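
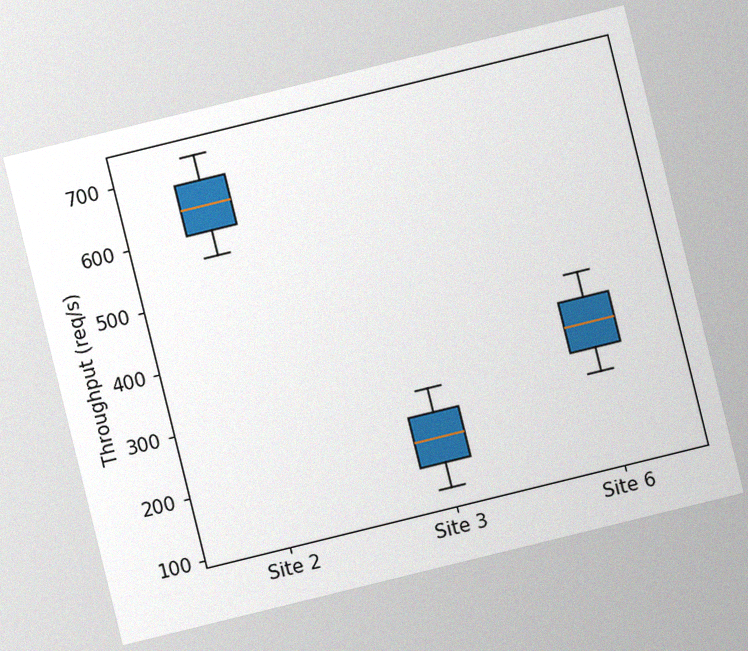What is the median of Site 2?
640req/s

The chart is tilted about 14° counter-clockwise, with some photo noise. The median line in the Site 2 box sits at 640req/s.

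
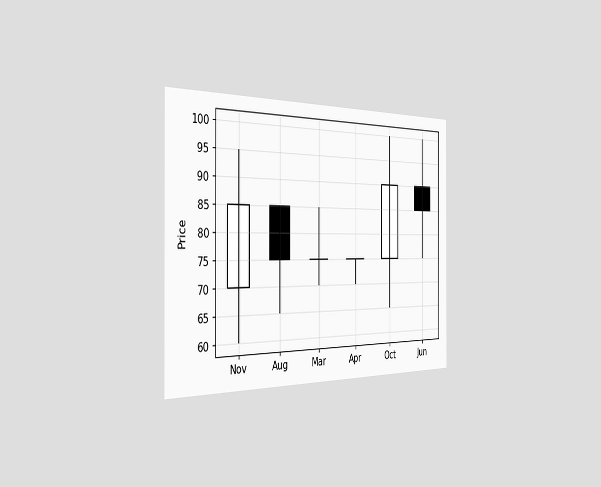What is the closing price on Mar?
75

The chart is viewed slightly from the left. The Mar candle closes at 75.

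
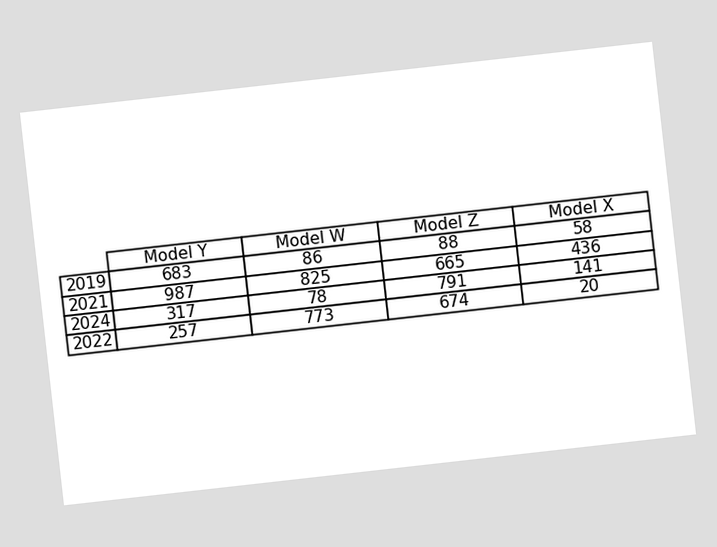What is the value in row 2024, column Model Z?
The chart is tilted about 6° counter-clockwise. The (2024, Model Z) cell reads 791.

791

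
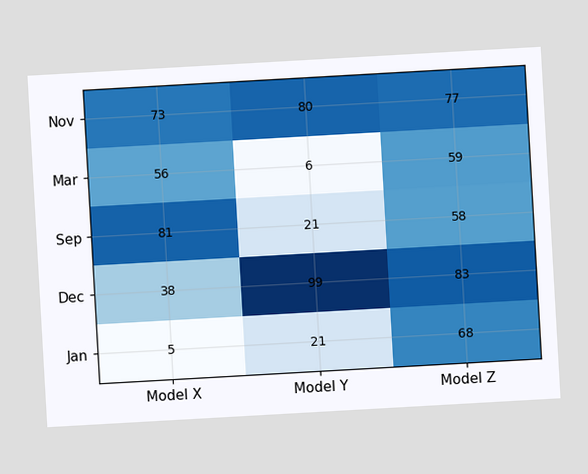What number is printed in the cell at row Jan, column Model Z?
The chart is tilted about 3° counter-clockwise. The (Jan, Model Z) cell reads 68.

68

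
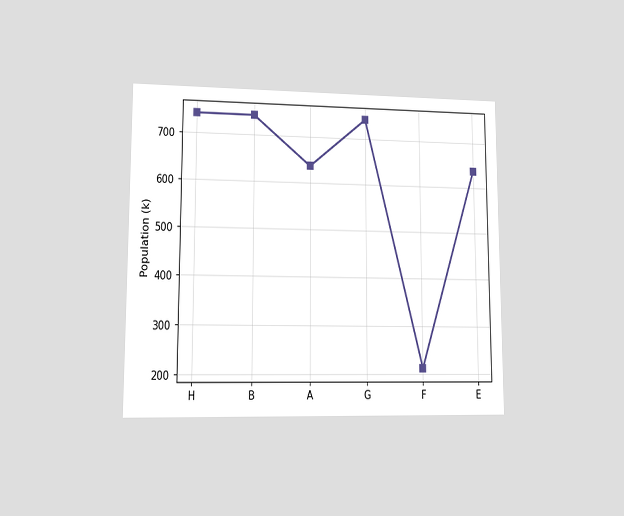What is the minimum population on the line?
212k

The chart is viewed at a slight angle. The lowest point is at F, and reading across to the y-axis gives 212k.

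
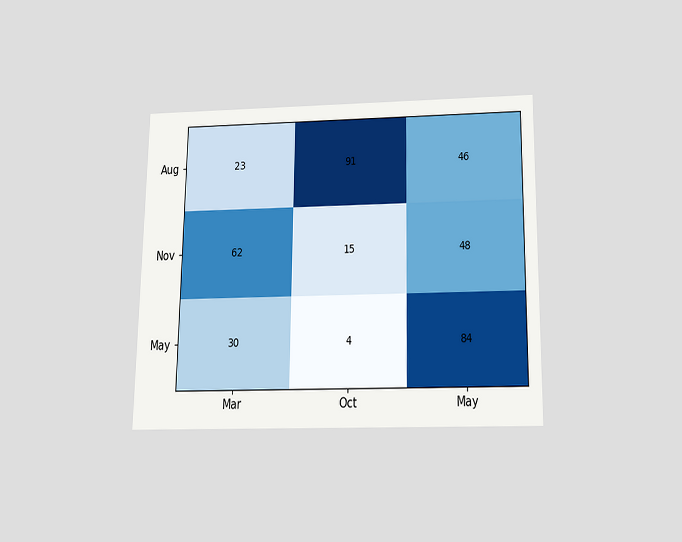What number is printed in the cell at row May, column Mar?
30

The chart is viewed slightly from below. The (May, Mar) cell reads 30.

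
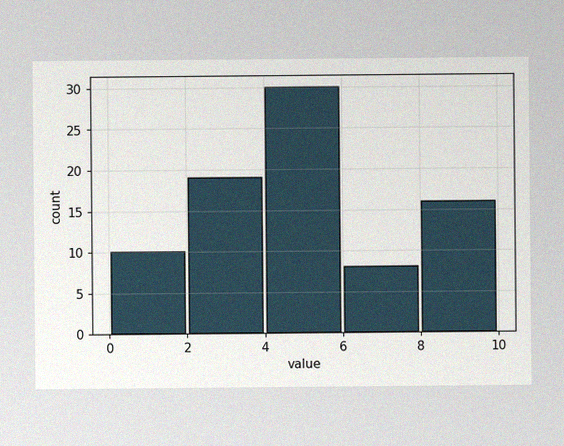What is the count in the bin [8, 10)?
16

The image has some photo noise and uneven lighting. The [8, 10) bin has height 16.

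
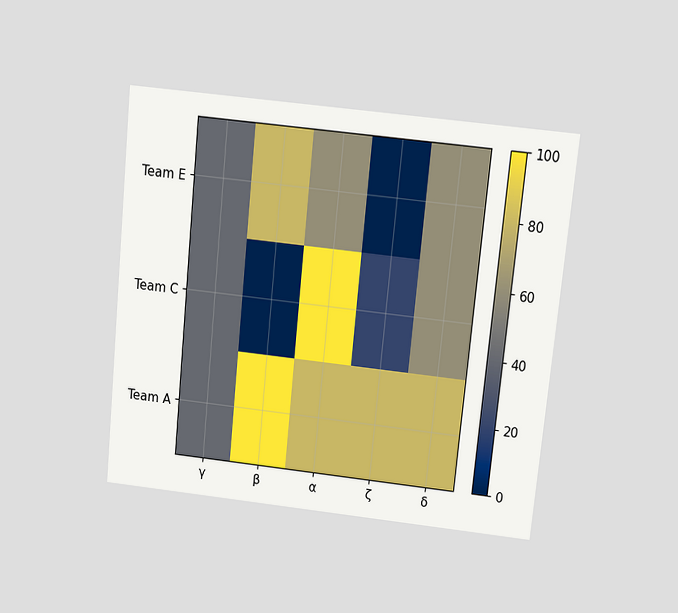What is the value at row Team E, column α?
60

The chart is tilted about 6° clockwise and viewed slightly from above. Matching cell (Team E, α) against the colorbar gives 60.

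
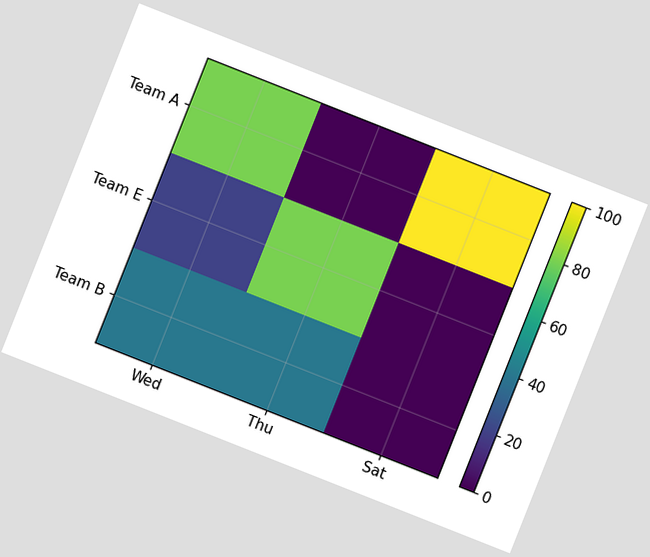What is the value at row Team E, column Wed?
The chart is tilted about 22° clockwise. Matching cell (Team E, Wed) against the colorbar gives 20.

20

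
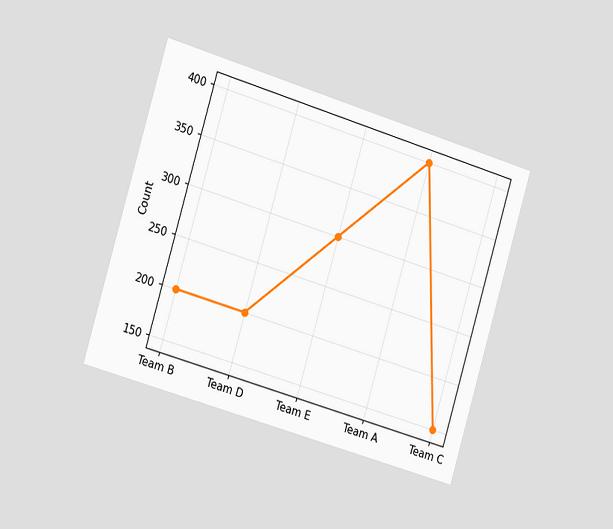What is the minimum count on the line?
The chart is tilted about 17° clockwise and viewed slightly from the left. The lowest point is at Team C, and reading across to the y-axis gives 150.

150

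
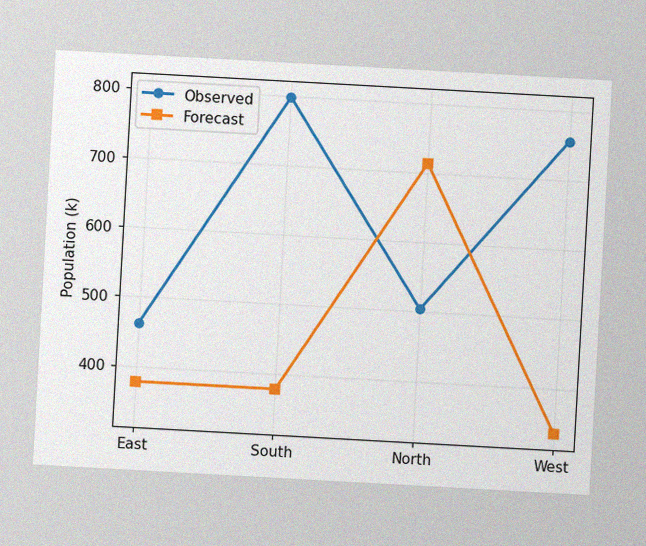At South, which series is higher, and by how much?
Observed, by 420k

The chart is tilted about 3° clockwise, with some photo noise. At South, Observed sits above the other line by 420k.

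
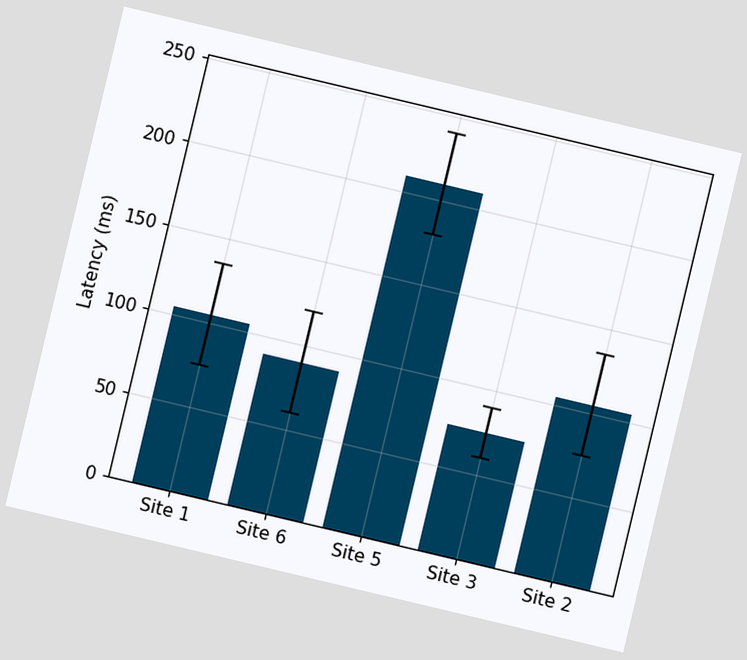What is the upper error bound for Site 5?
The chart is tilted about 13° clockwise. The Site 5 bar's upper whisker reaches 240ms.

240ms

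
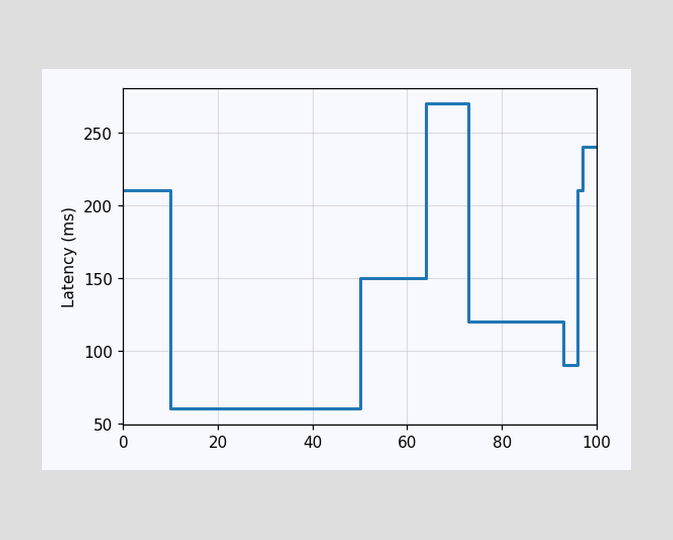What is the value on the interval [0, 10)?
On [0, 10) the step sits at 210ms.

210ms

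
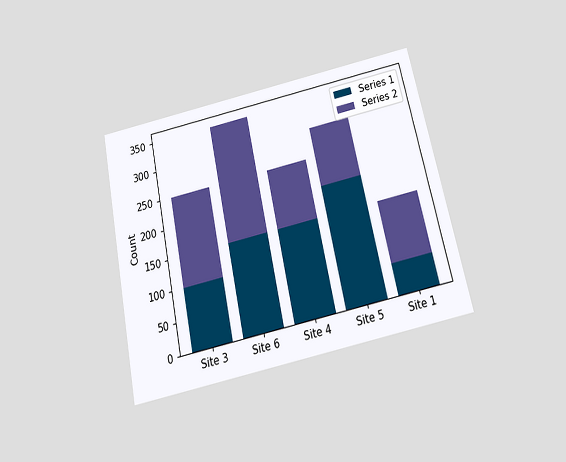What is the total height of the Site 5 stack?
The chart is tilted about 12° counter-clockwise and viewed slightly from below. The Site 5 stack's top reaches 300 on the y-axis.

300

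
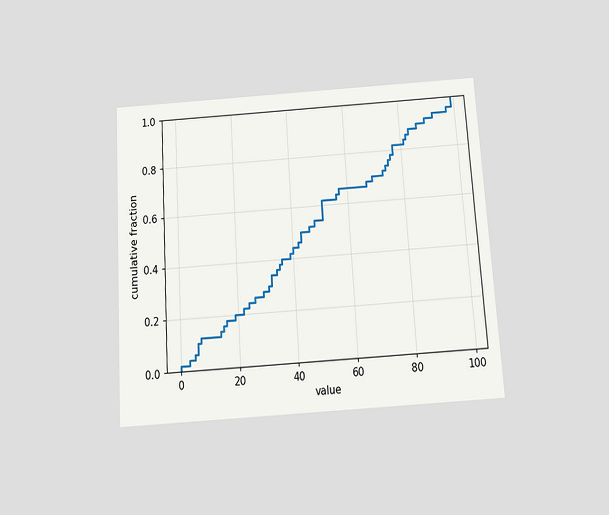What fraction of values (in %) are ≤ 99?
The chart is tilted about 4° counter-clockwise and viewed slightly from below. At x=99 the ECDF step is at 100%.

100%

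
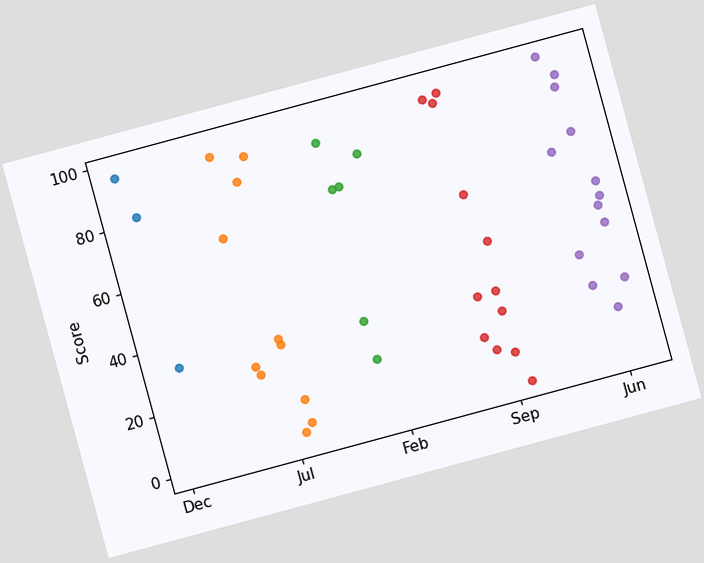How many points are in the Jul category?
The chart is tilted about 15° counter-clockwise. Counting the markers in the Jul column gives 11.

11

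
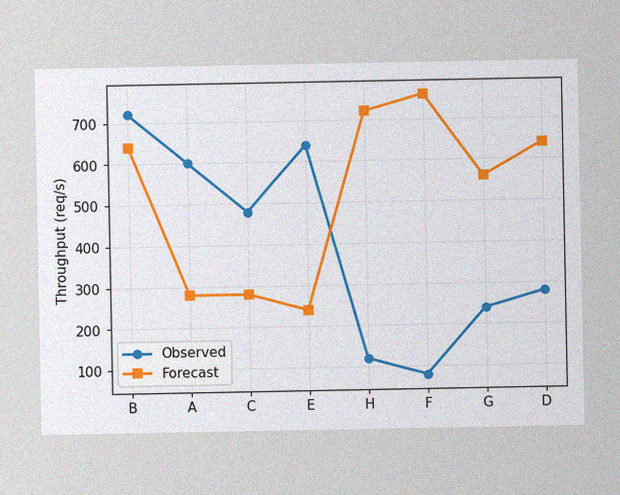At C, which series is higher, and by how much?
The image has some photo noise and uneven lighting. At C, Observed sits above the other line by 200req/s.

Observed, by 200req/s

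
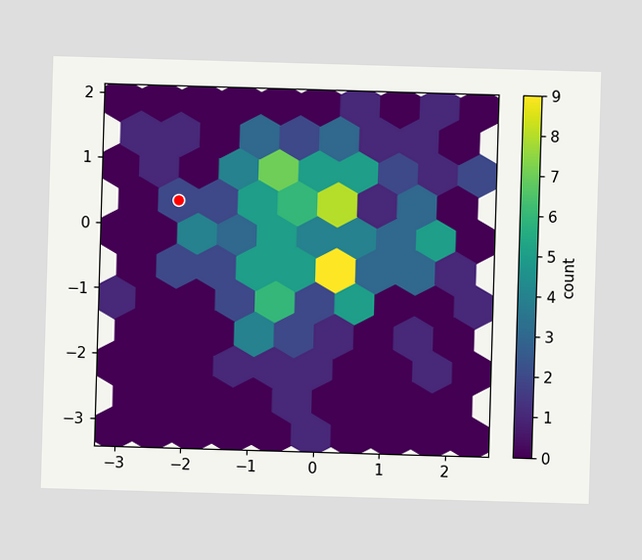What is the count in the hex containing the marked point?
2

The marked hex reads 2 on the colorbar.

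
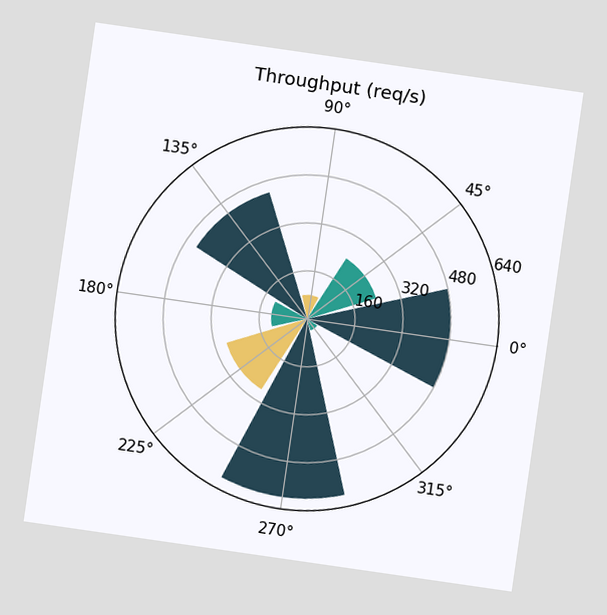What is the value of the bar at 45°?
240req/s

The chart is tilted about 8° clockwise. The bar at 45° reaches 240req/s on the radial axis.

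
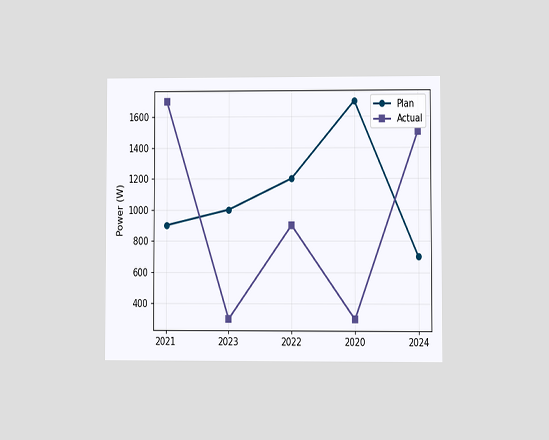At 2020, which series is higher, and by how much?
The chart is viewed at a slight angle. At 2020, Plan sits above the other line by 1400W.

Plan, by 1400W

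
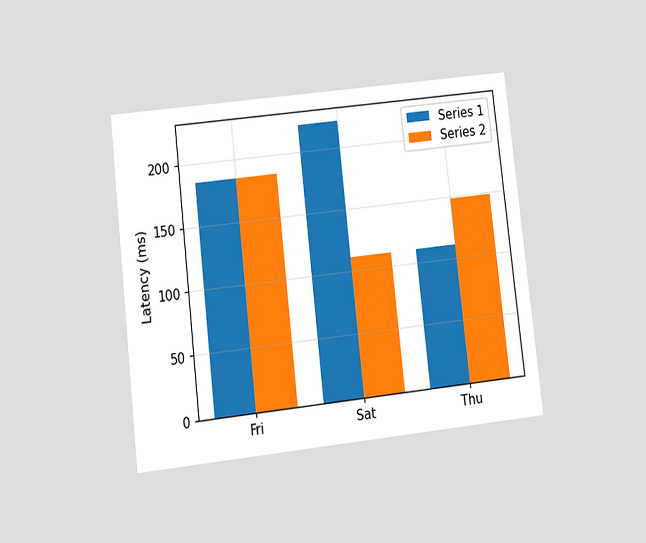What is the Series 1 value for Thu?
The chart is tilted about 6° counter-clockwise and viewed at a slight angle. The Series 1 bar at Thu reaches 111ms on the y-axis.

111ms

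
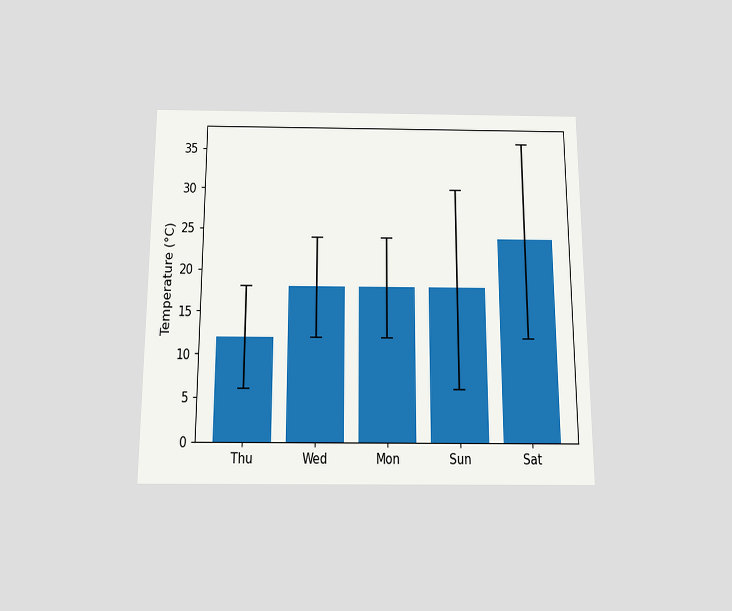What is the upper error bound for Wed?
24°C

The chart is viewed slightly from below. The Wed bar's upper whisker reaches 24°C.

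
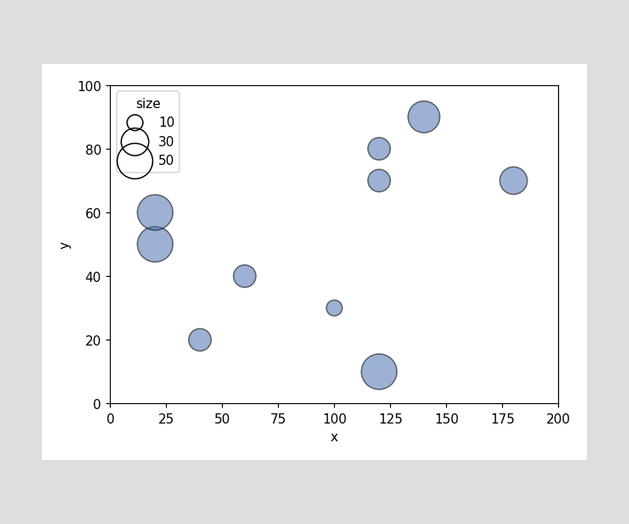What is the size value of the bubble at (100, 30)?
10

Matching the bubble at (100, 30) against the size legend gives 10.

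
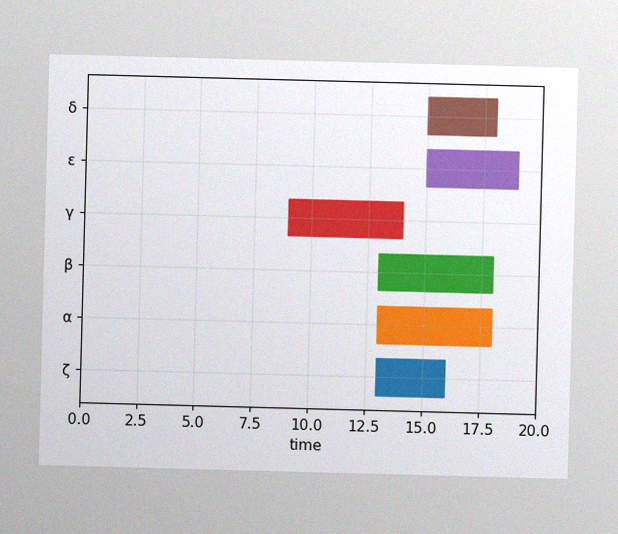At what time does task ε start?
15

The image has some photo noise and uneven lighting. The ε bar begins at t=15.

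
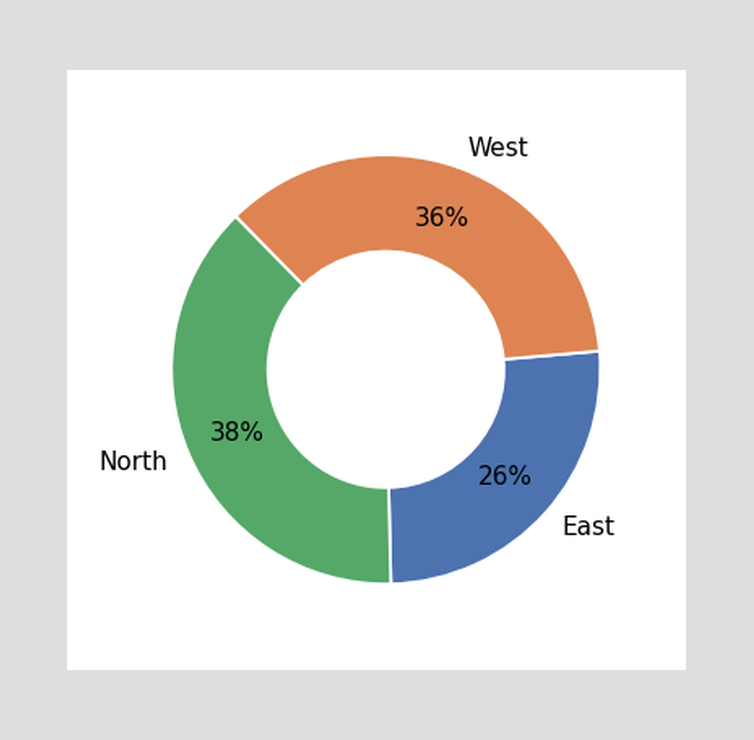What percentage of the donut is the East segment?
26%

The East segment takes up 26% of the ring.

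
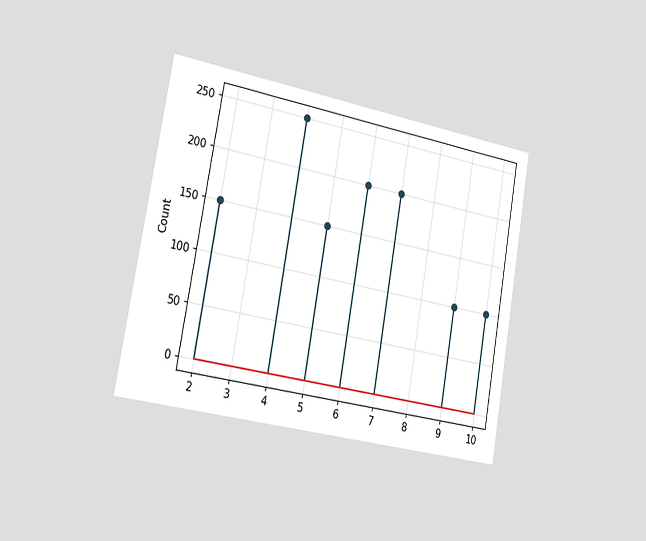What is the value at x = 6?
The chart is tilted about 10° clockwise and viewed slightly from the left. The stem at x=6 reaches 200.

200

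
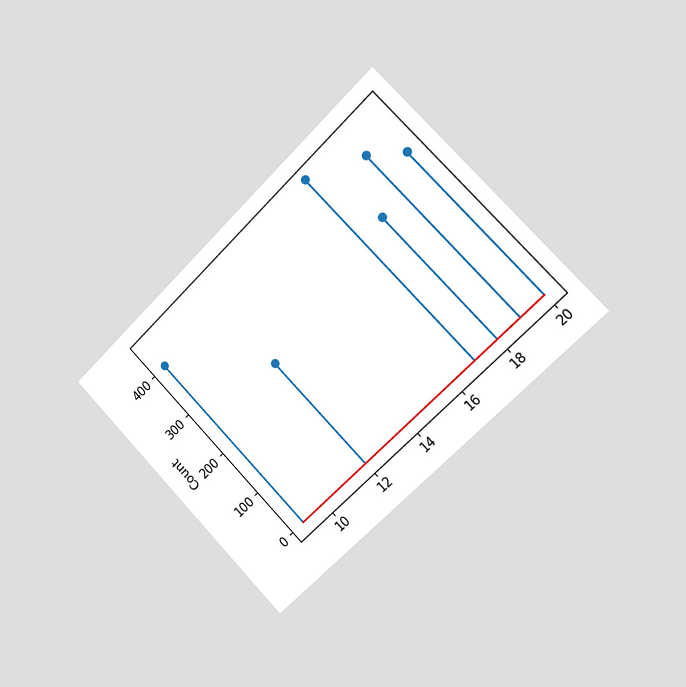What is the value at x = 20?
The chart is tilted about 44° counter-clockwise and viewed slightly from the right. The stem at x=20 reaches 350.

350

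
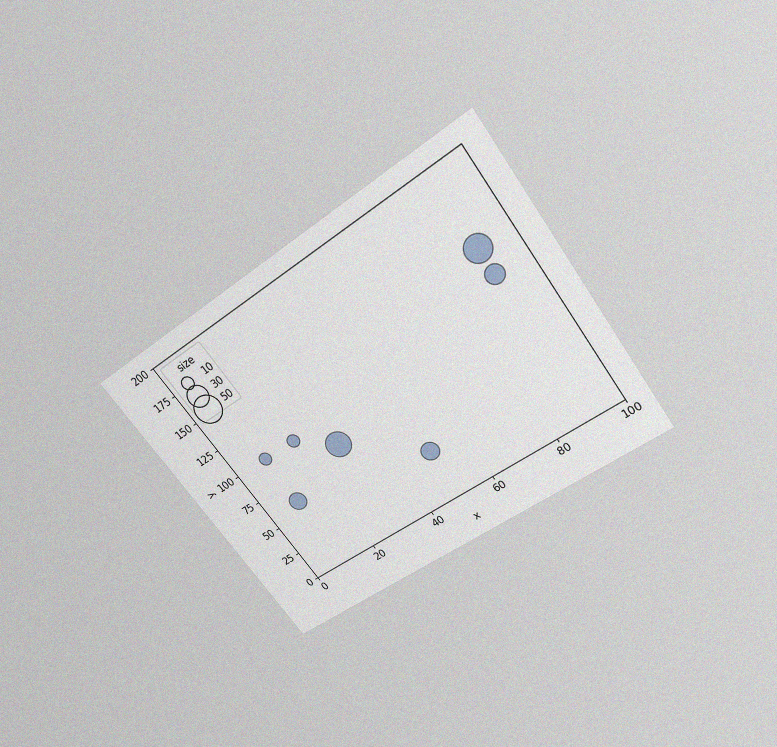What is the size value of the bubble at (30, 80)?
40

The chart is tilted about 36° counter-clockwise and viewed slightly from above, with some photo noise. Matching the bubble at (30, 80) against the size legend gives 40.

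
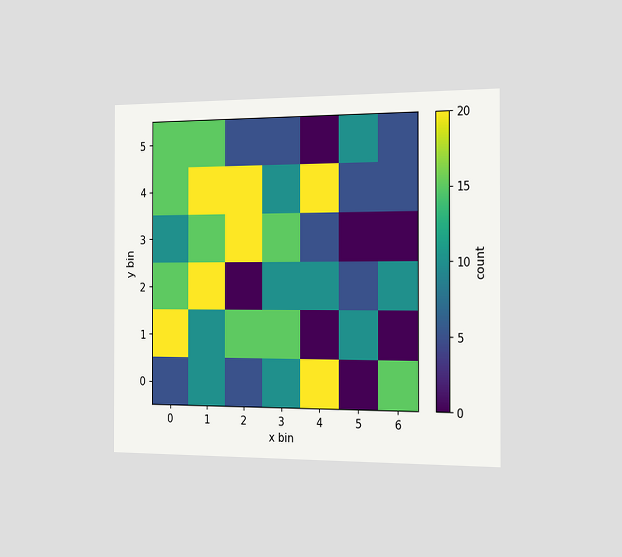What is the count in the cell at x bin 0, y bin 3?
The chart is viewed slightly from the right. Matching the cell (0, 3) against the colorbar gives 10.

10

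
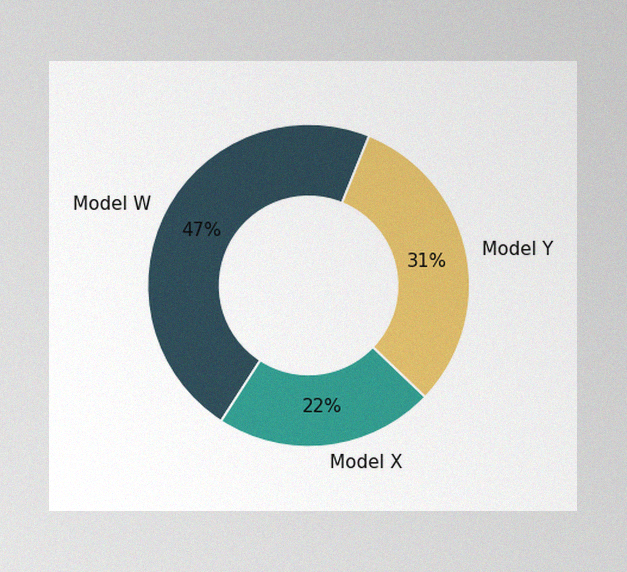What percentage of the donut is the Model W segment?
47%

The image has some photo noise and uneven lighting. The Model W segment takes up 47% of the ring.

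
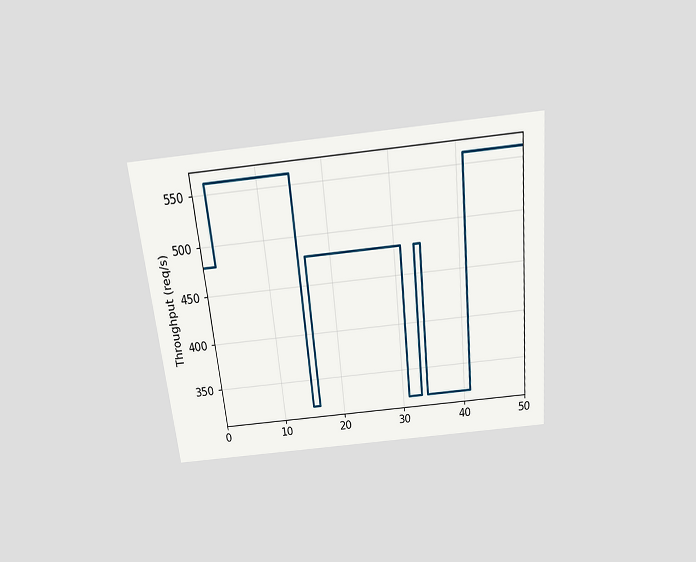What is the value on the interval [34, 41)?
320req/s

The chart is tilted about 6° counter-clockwise and viewed slightly from above. On [34, 41) the step sits at 320req/s.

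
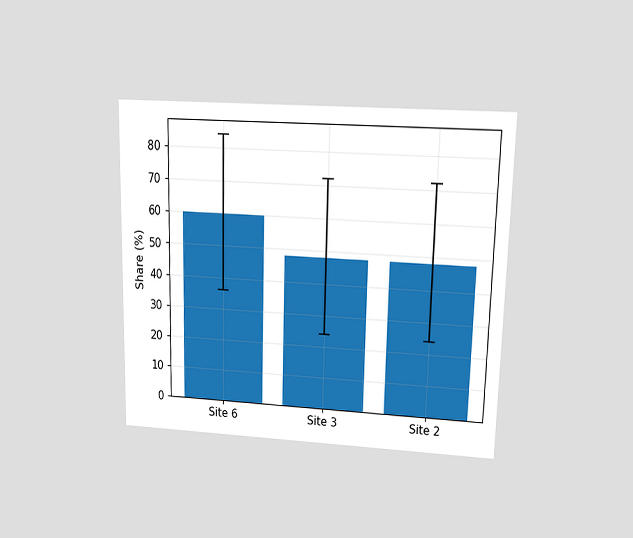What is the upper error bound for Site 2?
The chart is viewed at a slight angle. The Site 2 bar's upper whisker reaches 72%.

72%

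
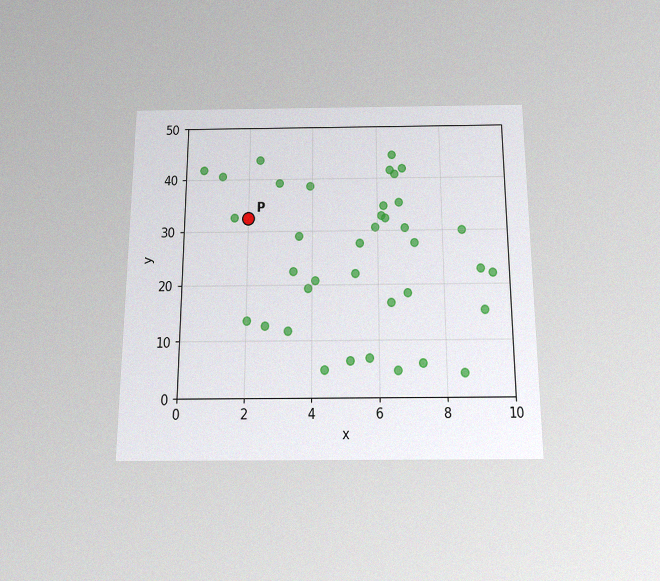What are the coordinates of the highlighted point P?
(2, 32.5)

The chart is viewed slightly from below, with some photo noise. Following the gridlines from P to each axis, P sits at (2, 32.5).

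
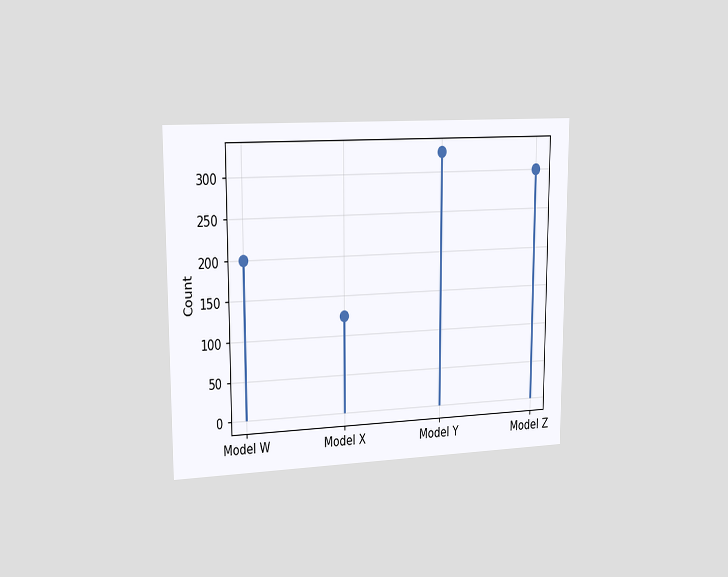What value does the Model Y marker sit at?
The chart is viewed slightly from the left. The Model Y marker sits at 325.

325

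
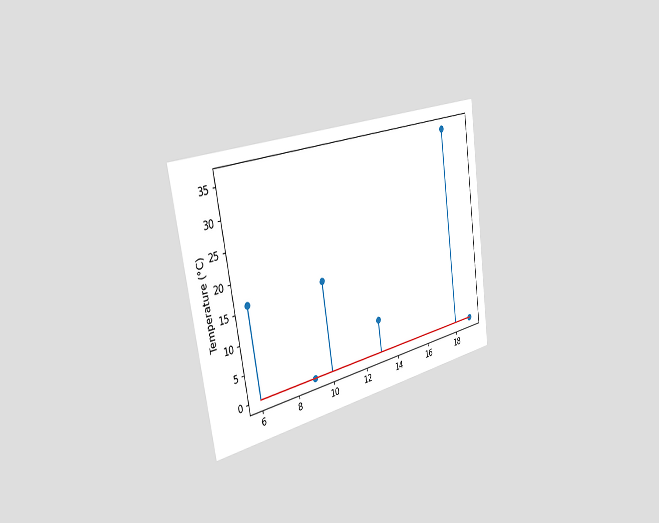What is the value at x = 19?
The chart is tilted about 9° counter-clockwise and viewed slightly from the left. The stem at x=19 reaches 0°C.

0°C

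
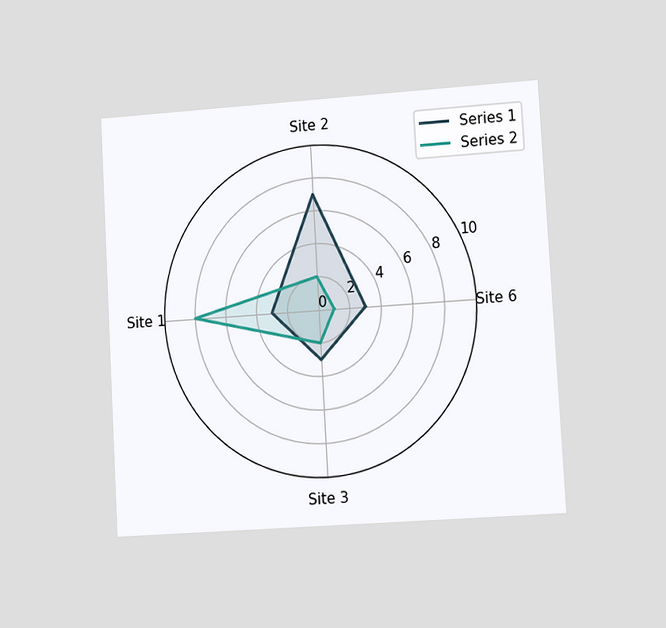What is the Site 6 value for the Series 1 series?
3

The chart is tilted about 3° counter-clockwise and viewed slightly from the right. On the Site 6 axis, Series 1 reaches 3.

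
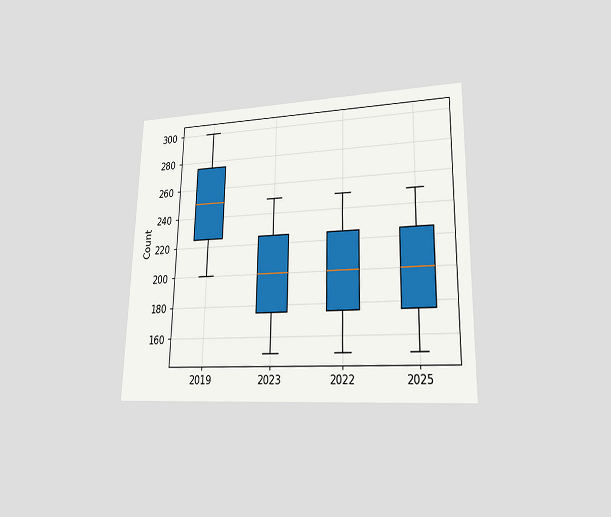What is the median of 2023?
200

The chart is viewed at a slight angle. The median line in the 2023 box sits at 200.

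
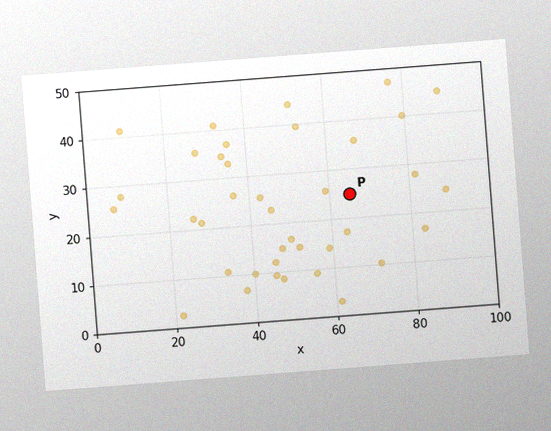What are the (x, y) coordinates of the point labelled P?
(65, 25)

The chart is tilted about 4° counter-clockwise, with some photo noise. Following the gridlines from P to each axis, P sits at (65, 25).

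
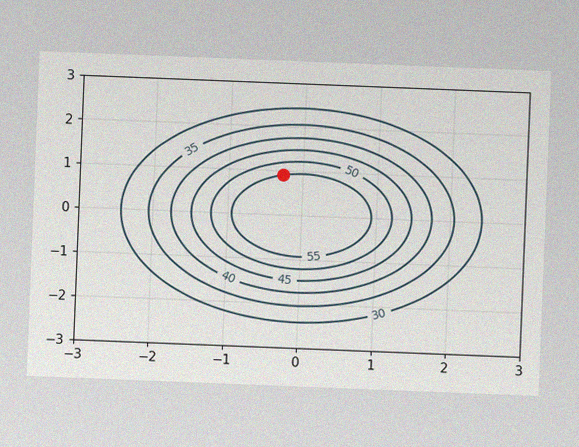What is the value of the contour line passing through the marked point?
The chart is tilted about 2° clockwise, with some photo noise. The marked point sits on the contour labelled 55.

55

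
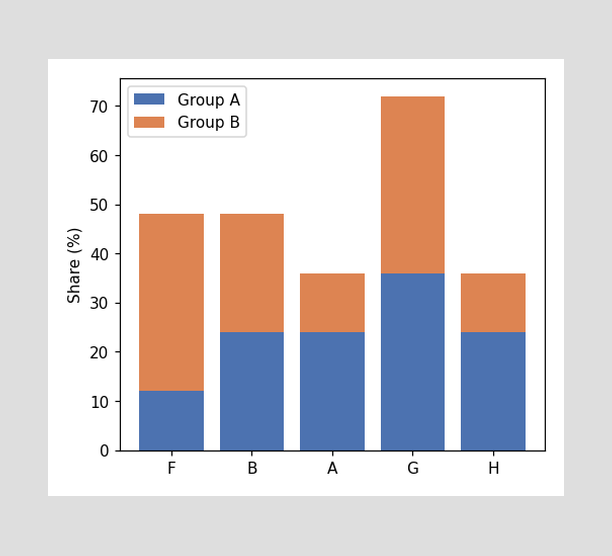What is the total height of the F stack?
48%

The F stack's top reaches 48% on the y-axis.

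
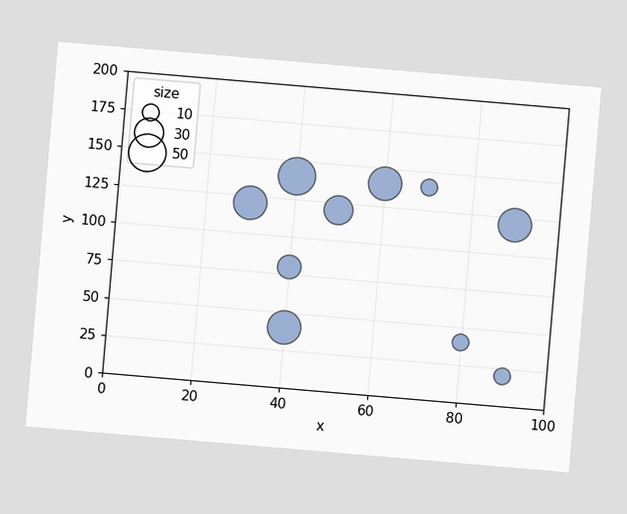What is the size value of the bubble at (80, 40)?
10

The chart is tilted about 5° clockwise. Matching the bubble at (80, 40) against the size legend gives 10.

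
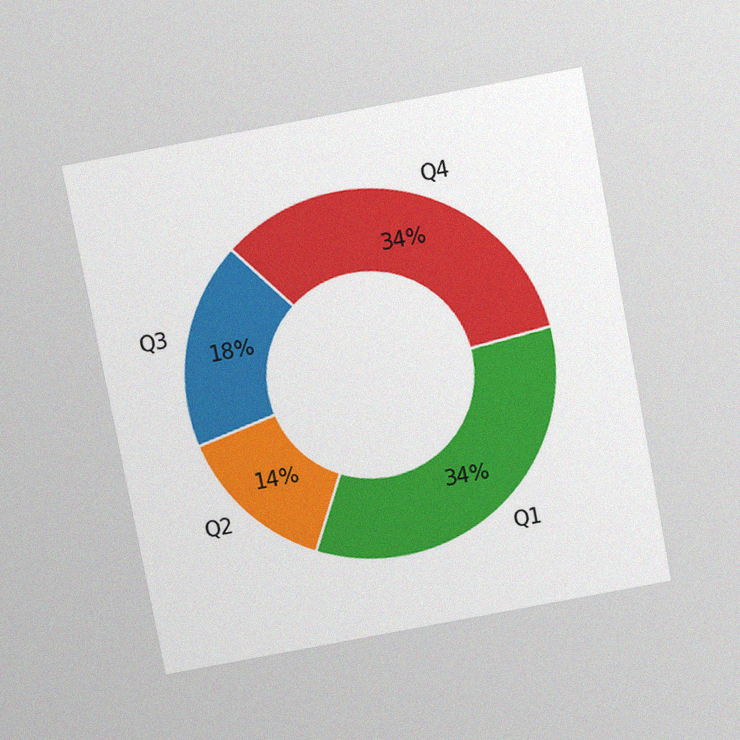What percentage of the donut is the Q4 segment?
The chart is tilted about 11° counter-clockwise and viewed slightly from above, with some photo noise. The Q4 segment takes up 34% of the ring.

34%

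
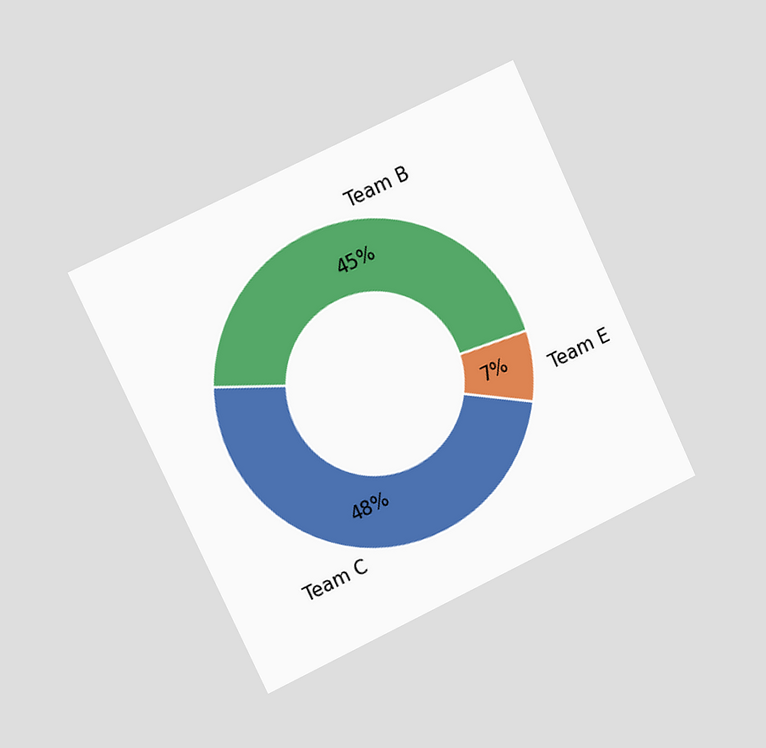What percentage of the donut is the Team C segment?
48%

The chart is tilted about 25° counter-clockwise and viewed slightly from the left. The Team C segment takes up 48% of the ring.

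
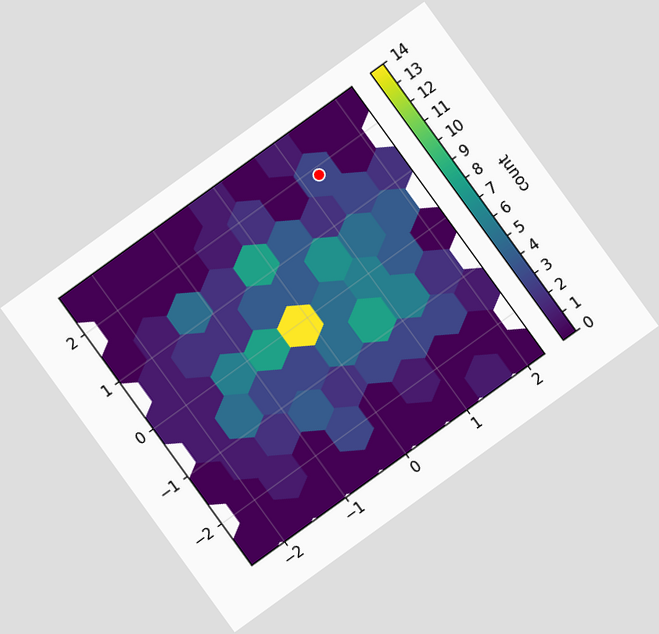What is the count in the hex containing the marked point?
3

The chart is tilted about 36° counter-clockwise. The marked hex reads 3 on the colorbar.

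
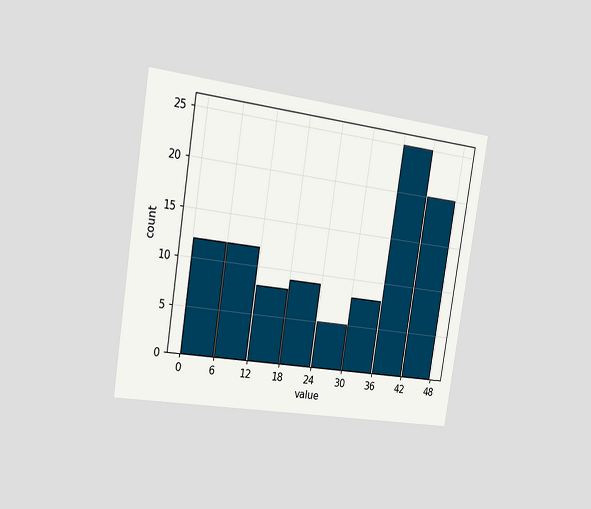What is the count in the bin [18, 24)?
9

The chart is tilted about 9° clockwise and viewed slightly from the left. The [18, 24) bin has height 9.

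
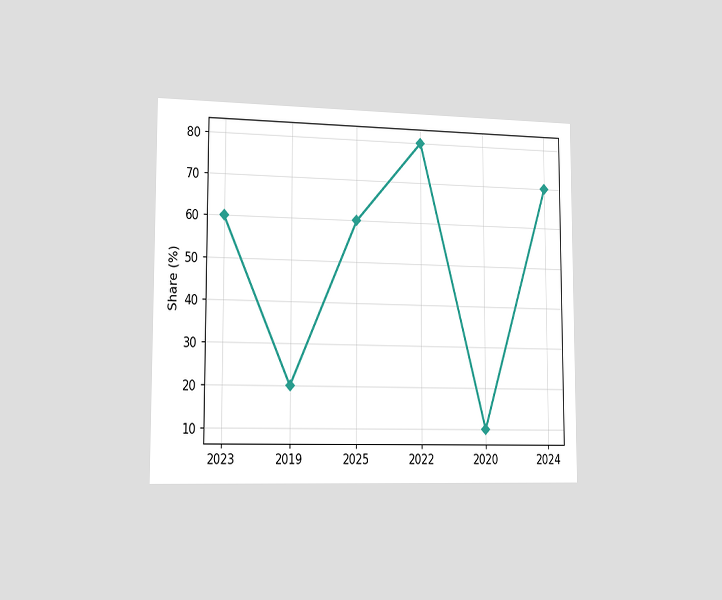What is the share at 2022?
80%

The chart is viewed slightly from the left. At 2022, the line is at 80%.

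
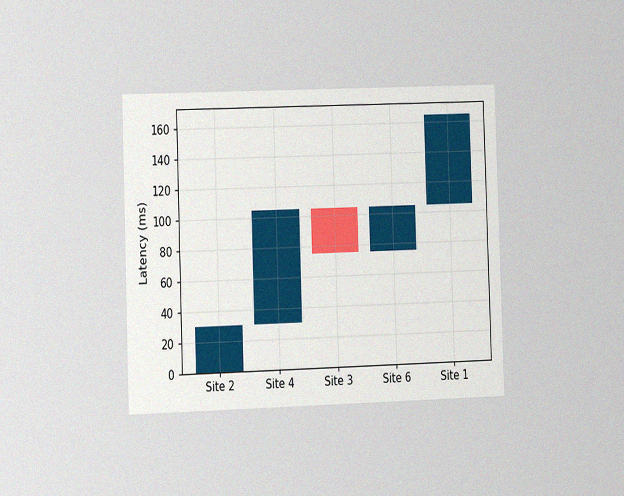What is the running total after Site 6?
The chart is viewed slightly from the left, with some photo noise. After Site 6 the running total reaches 105ms.

105ms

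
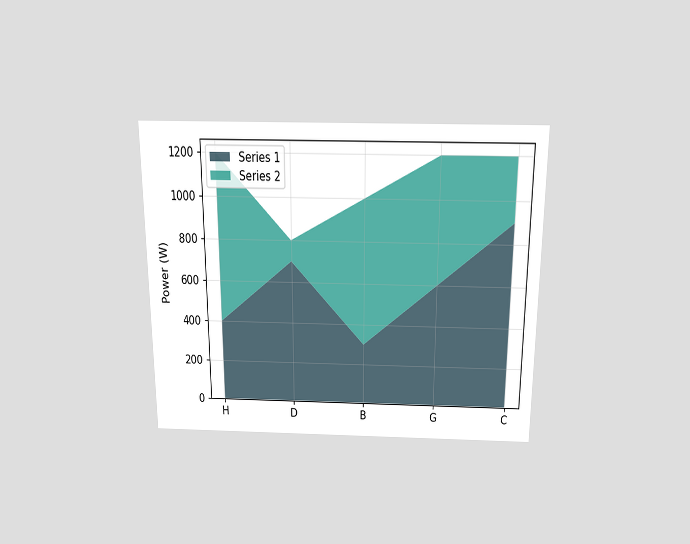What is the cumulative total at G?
The chart is viewed slightly from above. The stacked total at G reaches 1200W.

1200W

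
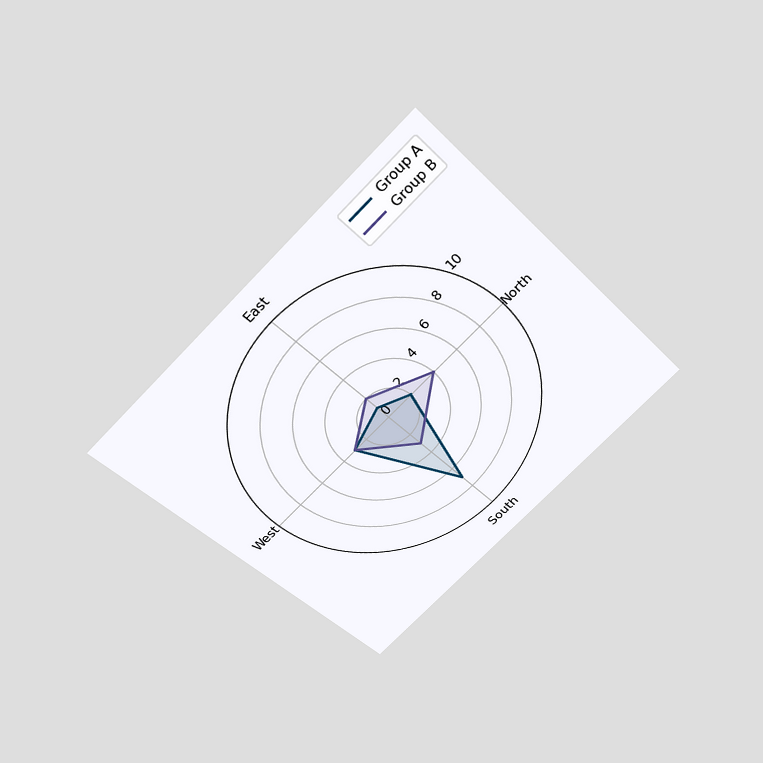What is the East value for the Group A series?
1

The chart is tilted about 44° counter-clockwise and viewed slightly from above. On the East axis, Group A reaches 1.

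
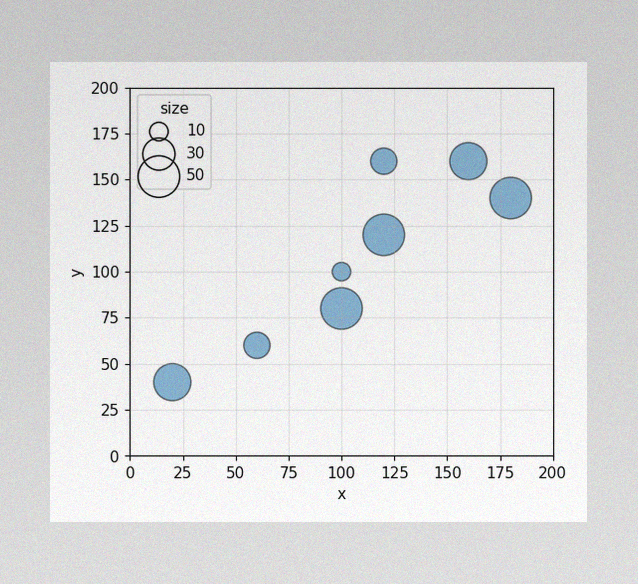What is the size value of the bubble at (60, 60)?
The image has some photo noise and uneven lighting. Matching the bubble at (60, 60) against the size legend gives 20.

20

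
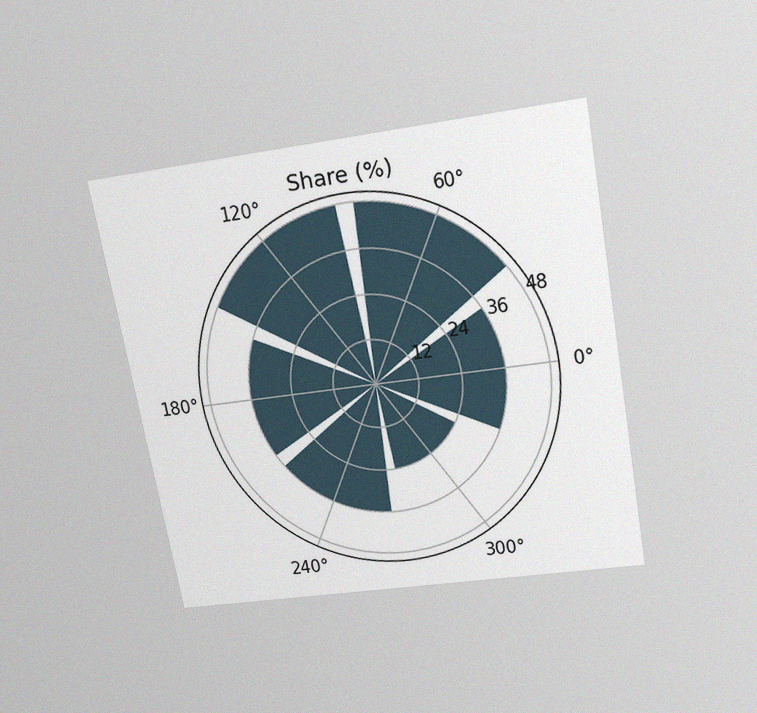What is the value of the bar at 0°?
36%

The chart is tilted about 10° counter-clockwise and viewed slightly from above, with some photo noise. The bar at 0° reaches 36% on the radial axis.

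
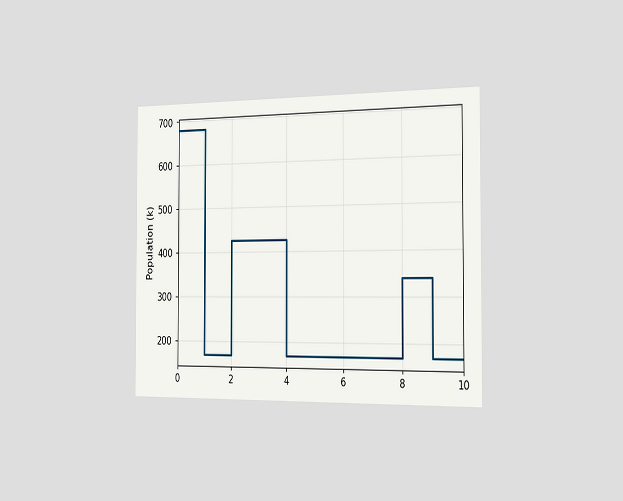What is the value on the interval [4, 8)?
The chart is viewed slightly from the right. On [4, 8) the step sits at 170k.

170k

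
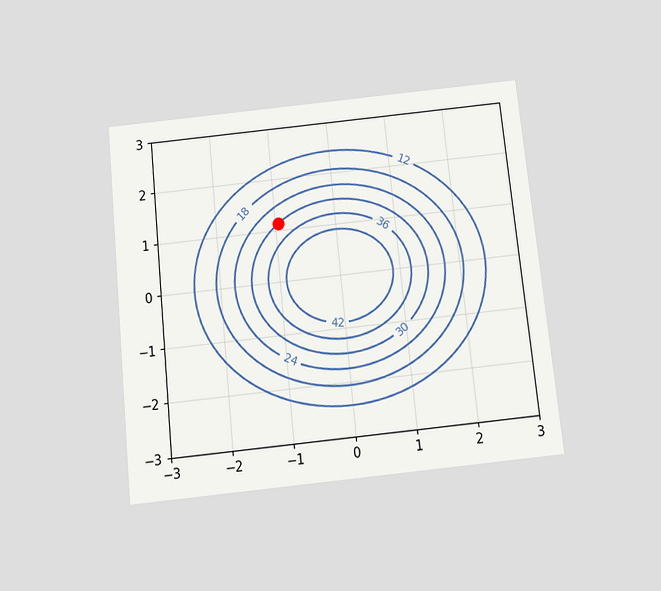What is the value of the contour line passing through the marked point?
30

The chart is tilted about 6° counter-clockwise and viewed slightly from below. The marked point sits on the contour labelled 30.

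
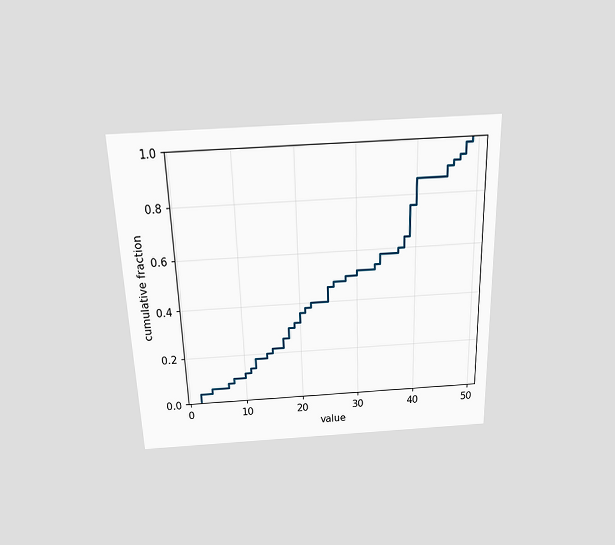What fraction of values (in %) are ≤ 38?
64%

The chart is viewed slightly from above. At x=38 the ECDF step is at 64%.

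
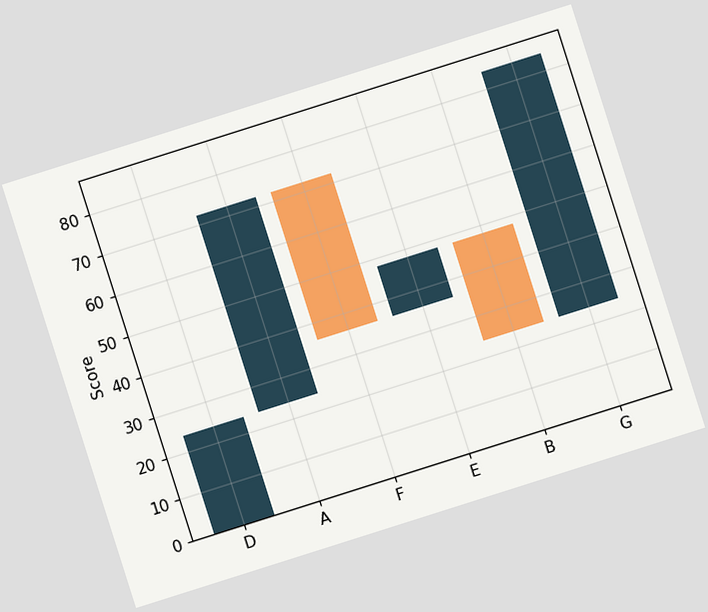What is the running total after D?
24

The chart is tilted about 18° counter-clockwise. After D the running total reaches 24.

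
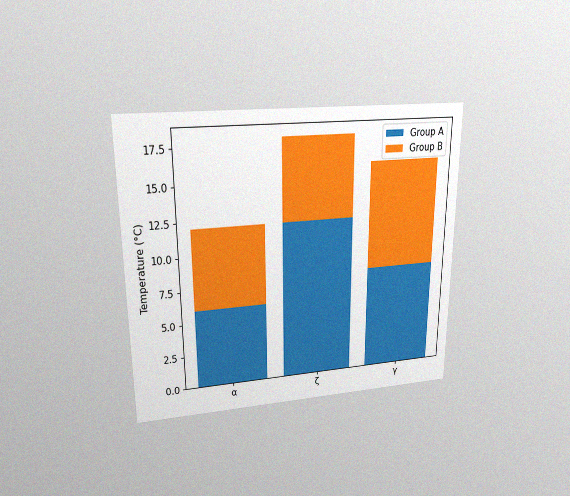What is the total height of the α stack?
The chart is viewed slightly from above, with some photo noise. The α stack's top reaches 12°C on the y-axis.

12°C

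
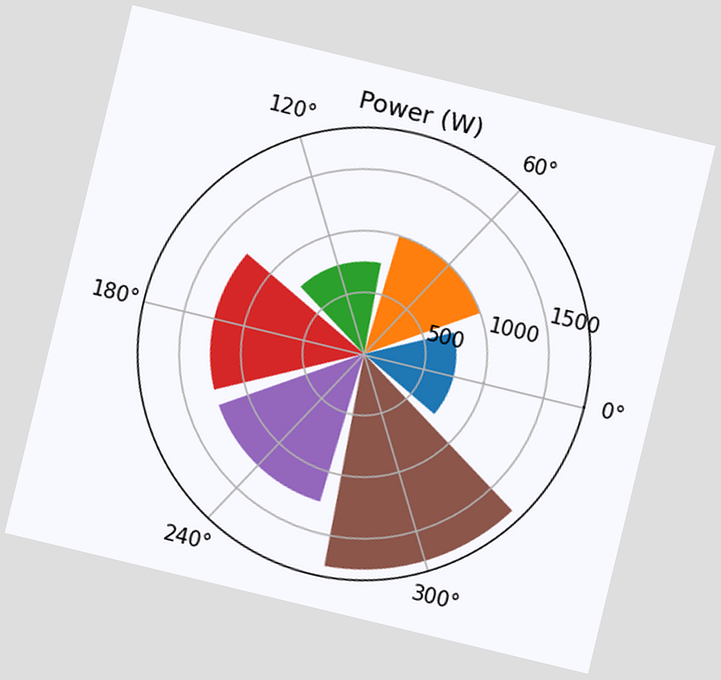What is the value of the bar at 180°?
1250W

The chart is tilted about 14° clockwise. The bar at 180° reaches 1250W on the radial axis.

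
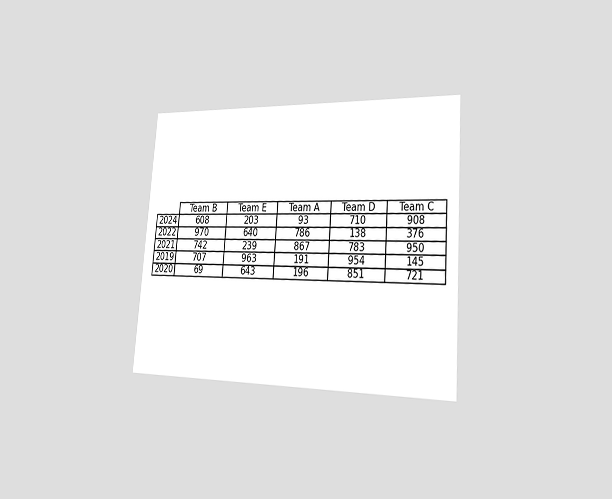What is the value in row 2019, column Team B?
707

The chart is tilted about 4° clockwise and viewed slightly from the right. The (2019, Team B) cell reads 707.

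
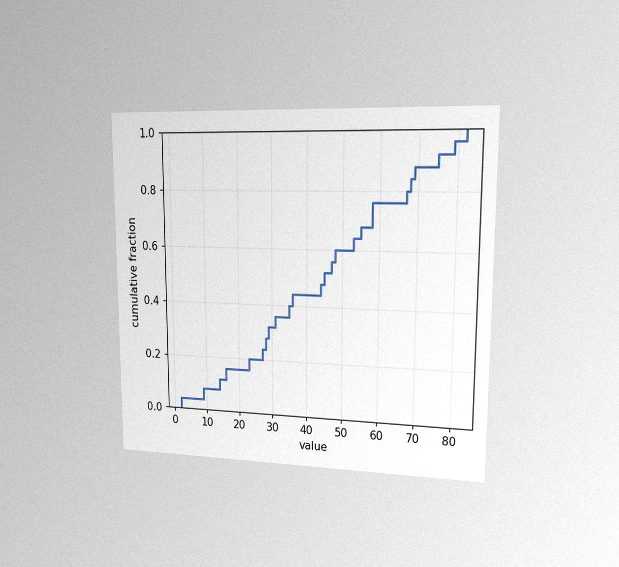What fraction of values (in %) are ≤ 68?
84%

The chart is viewed slightly from the right, with some photo noise. At x=68 the ECDF step is at 84%.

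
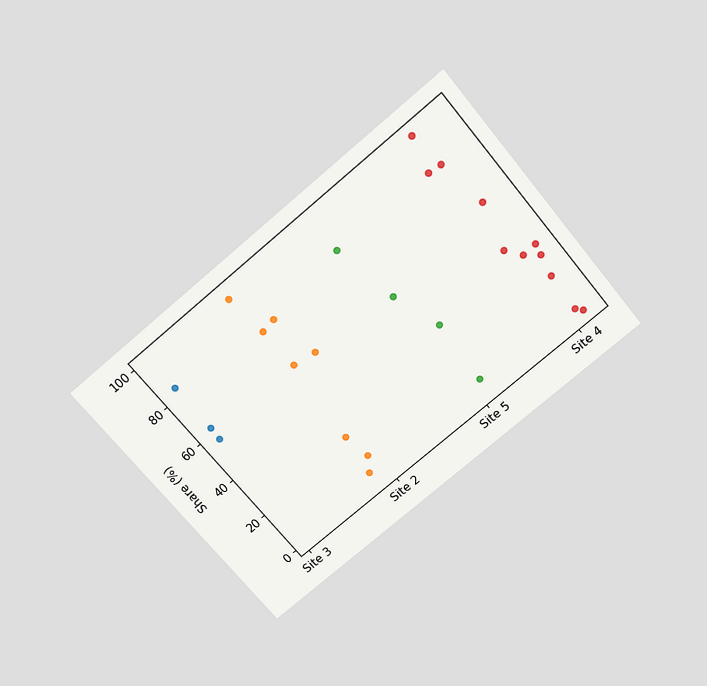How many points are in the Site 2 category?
8

The chart is tilted about 40° counter-clockwise and viewed slightly from above. Counting the markers in the Site 2 column gives 8.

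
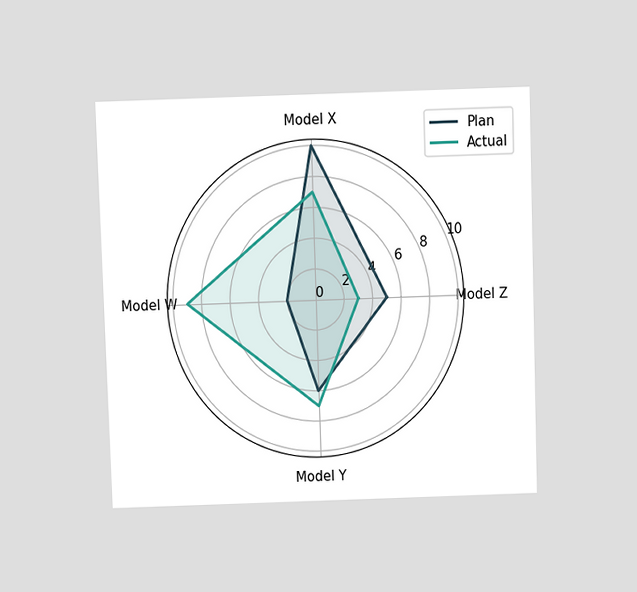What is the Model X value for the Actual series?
The chart is viewed slightly from above. On the Model X axis, Actual reaches 7.

7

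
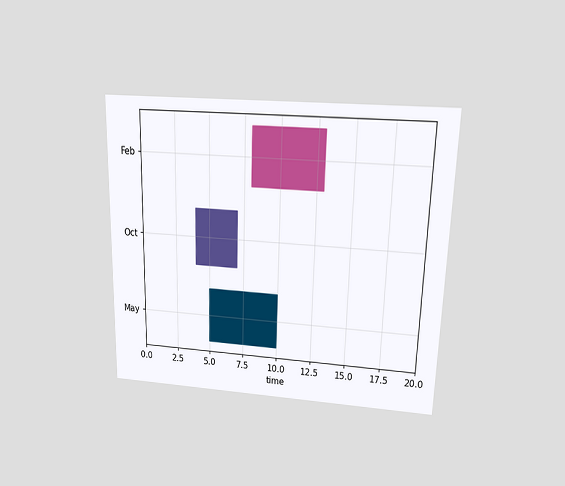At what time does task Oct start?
The chart is viewed slightly from above. The Oct bar begins at t=4.

4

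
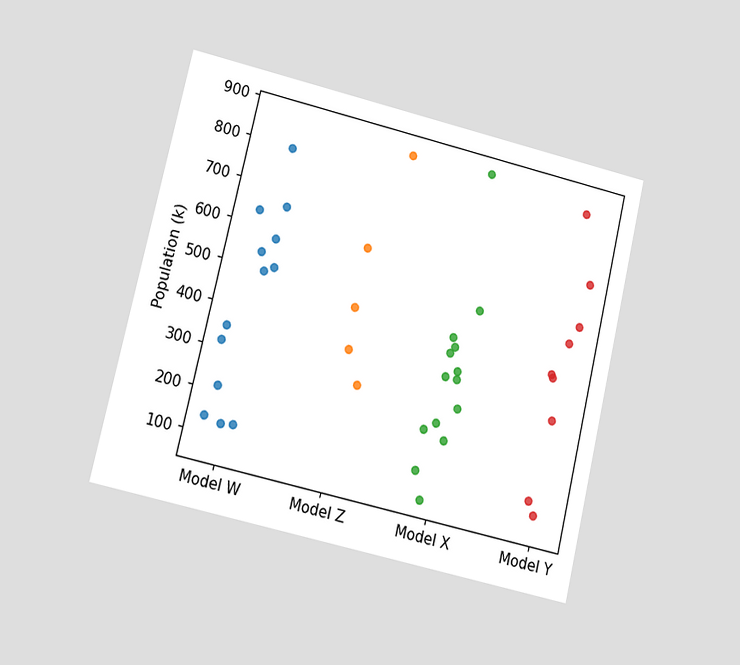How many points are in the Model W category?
The chart is tilted about 13° clockwise and viewed at a slight angle. Counting the markers in the Model W column gives 13.

13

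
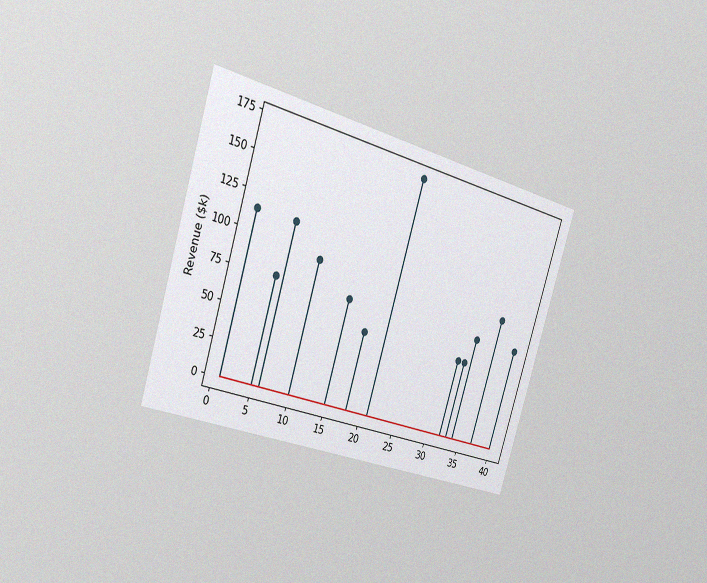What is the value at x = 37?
The chart is tilted about 17° clockwise and viewed slightly from the left, with some photo noise. The stem at x=37 reaches $95k.

$95k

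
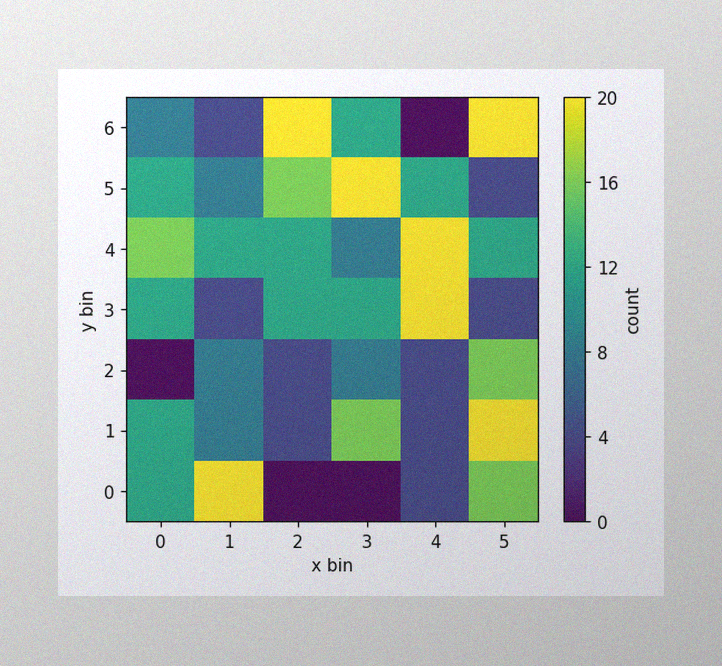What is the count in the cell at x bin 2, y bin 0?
0

The image has some photo noise and uneven lighting. Matching the cell (2, 0) against the colorbar gives 0.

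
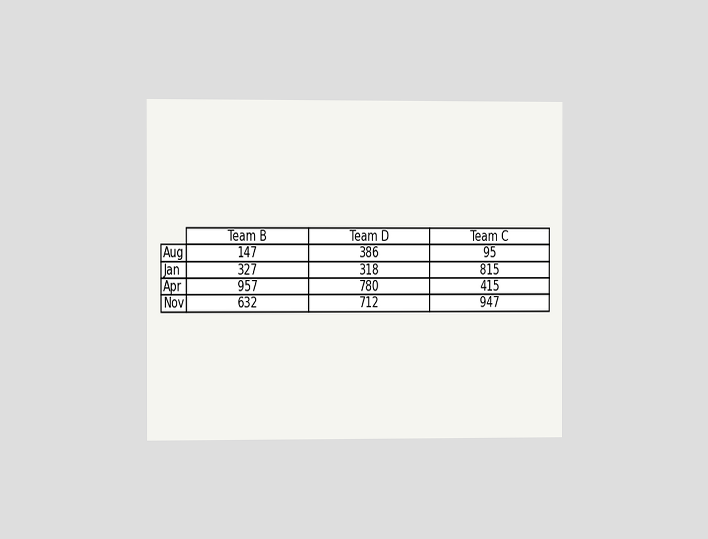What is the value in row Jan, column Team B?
The chart is viewed slightly from the left. The (Jan, Team B) cell reads 327.

327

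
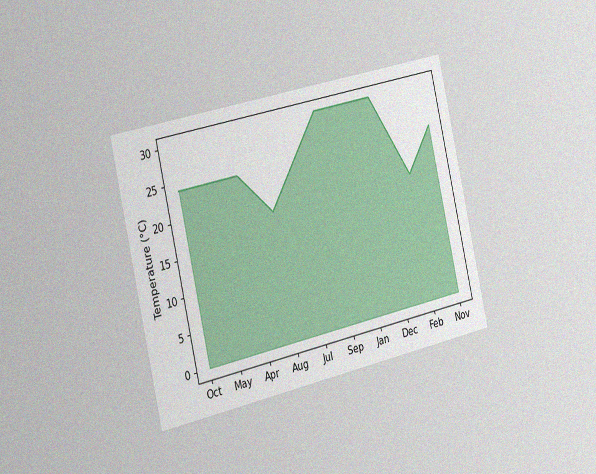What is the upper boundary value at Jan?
The chart is tilted about 13° counter-clockwise and viewed slightly from the left, with some photo noise. At Jan the upper boundary is at 30°C.

30°C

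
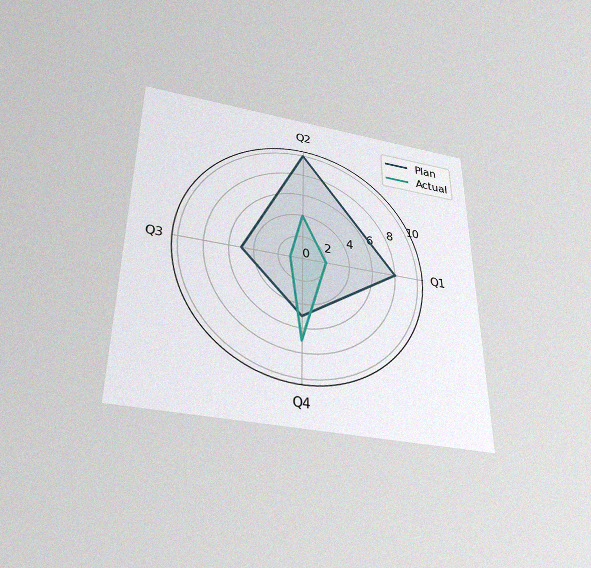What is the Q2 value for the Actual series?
4

The chart is viewed slightly from below, with some photo noise. On the Q2 axis, Actual reaches 4.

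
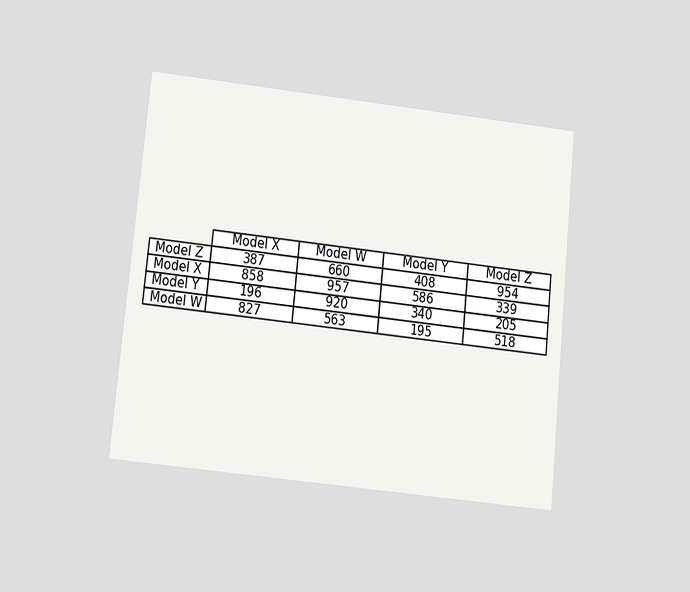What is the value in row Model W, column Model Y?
195

The chart is tilted about 6° clockwise and viewed slightly from below. The (Model W, Model Y) cell reads 195.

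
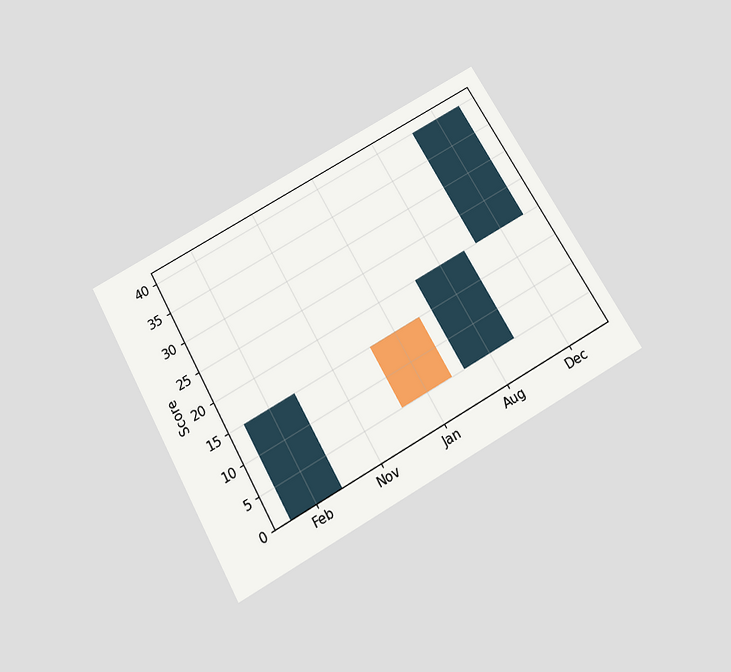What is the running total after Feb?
The chart is tilted about 30° counter-clockwise and viewed slightly from below. After Feb the running total reaches 15.

15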